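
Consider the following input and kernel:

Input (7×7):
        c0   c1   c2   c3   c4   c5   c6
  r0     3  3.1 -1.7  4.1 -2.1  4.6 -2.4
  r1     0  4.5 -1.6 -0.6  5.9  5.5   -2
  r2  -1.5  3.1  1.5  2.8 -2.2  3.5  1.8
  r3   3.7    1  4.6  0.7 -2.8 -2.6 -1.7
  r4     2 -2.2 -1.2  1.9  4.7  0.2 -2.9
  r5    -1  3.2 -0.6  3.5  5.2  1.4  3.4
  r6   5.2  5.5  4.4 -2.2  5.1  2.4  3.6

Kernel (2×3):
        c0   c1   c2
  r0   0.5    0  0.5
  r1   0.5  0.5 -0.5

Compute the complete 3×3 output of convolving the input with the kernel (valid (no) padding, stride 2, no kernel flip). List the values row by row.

Output[0,0]: The receptive field on the input at this output position is [3 3.1 -1.7 / 0 4.5 -1.6]. Elementwise product with the kernel and sum: 3·0.5 + -1.7·0.5 + 0·0.5 + 4.5·0.5 + -1.6·-0.5.
Output[0,1]: The receptive field on the input at this output position is [-1.7 4.1 -2.1 / -1.6 -0.6 5.9]. Elementwise product with the kernel and sum: -1.7·0.5 + -2.1·0.5 + -1.6·0.5 + -0.6·0.5 + 5.9·-0.5.

3.7 -5.95 4.45
0.05 3.7 -2.05
1.8 0.6 2.5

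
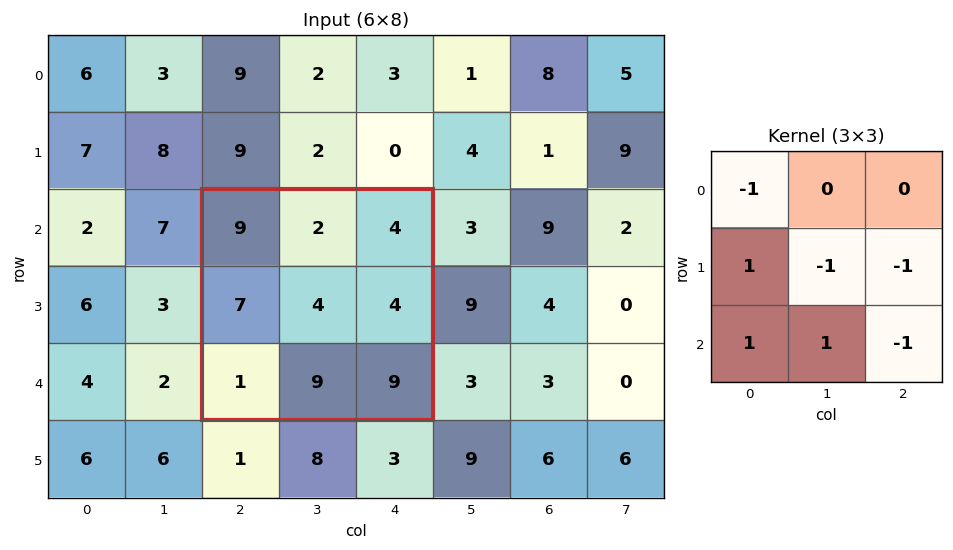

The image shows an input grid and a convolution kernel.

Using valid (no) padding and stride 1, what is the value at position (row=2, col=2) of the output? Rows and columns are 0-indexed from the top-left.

-9

The receptive field on the input at this output position is [9 2 4 / 7 4 4 / 1 9 9]. Elementwise product with the kernel and sum: 9·-1 + 7·1 + 4·-1 + 4·-1 + 1·1 + 9·1 + 9·-1.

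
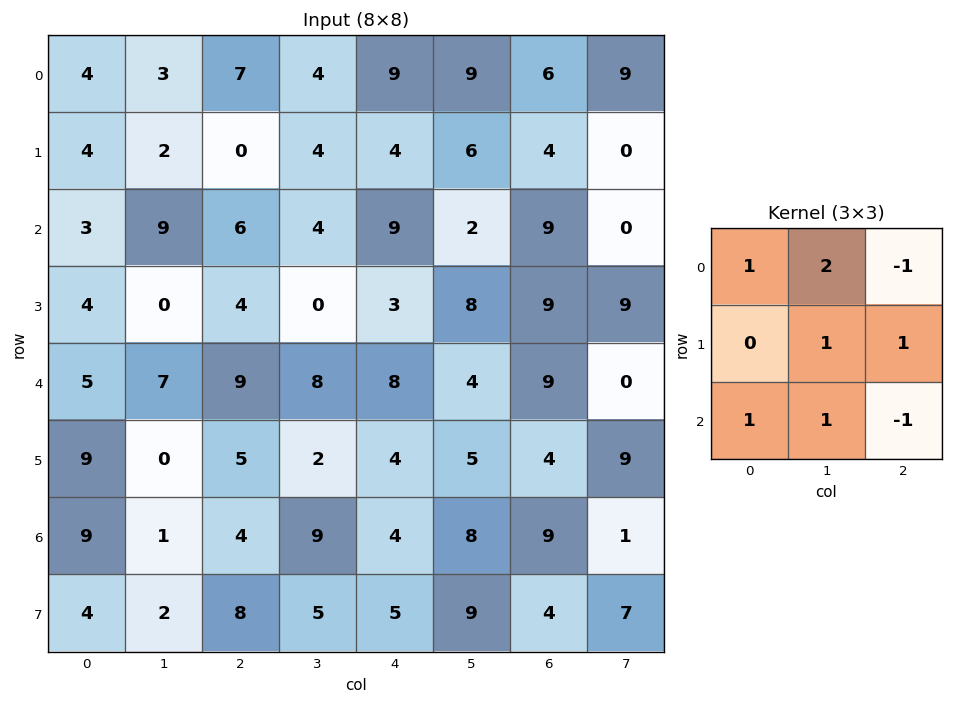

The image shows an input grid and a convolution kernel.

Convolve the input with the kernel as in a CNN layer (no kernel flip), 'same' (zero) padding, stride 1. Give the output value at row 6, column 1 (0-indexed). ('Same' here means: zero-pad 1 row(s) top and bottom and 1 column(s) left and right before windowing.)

The receptive field on the zero-padded input at this output position is [9 0 5 / 9 1 4 / 4 2 8]. Elementwise product with the kernel and sum: 9·1 + 0·2 + 5·-1 + 1·1 + 4·1 + 4·1 + 2·1 + 8·-1.

7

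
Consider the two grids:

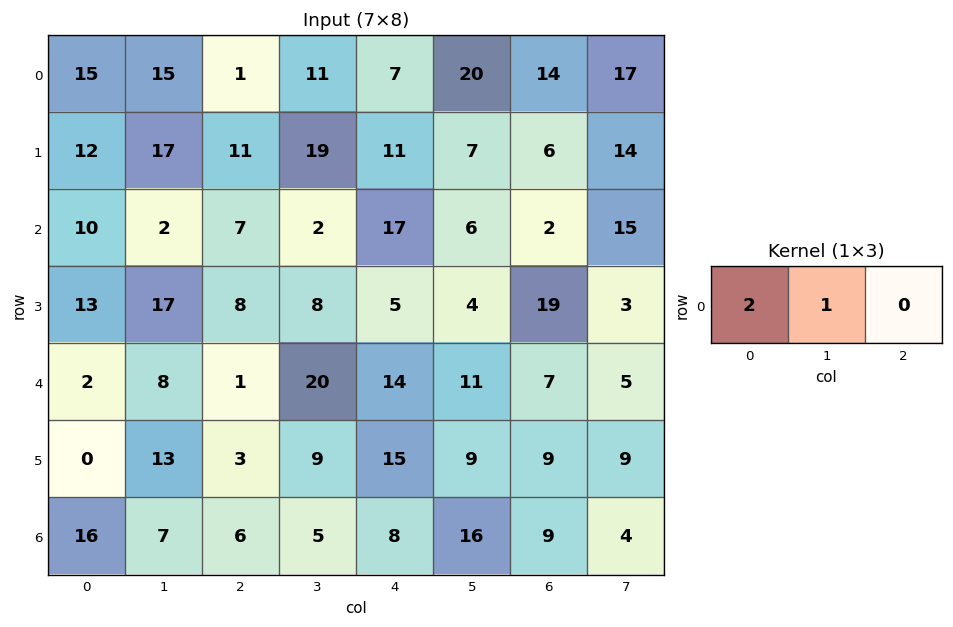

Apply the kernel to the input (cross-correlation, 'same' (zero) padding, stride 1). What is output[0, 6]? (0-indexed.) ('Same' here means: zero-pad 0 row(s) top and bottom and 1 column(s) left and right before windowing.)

54

The receptive field on the zero-padded input at this output position is [20 14 17]. Elementwise product with the kernel and sum: 20·2 + 14·1.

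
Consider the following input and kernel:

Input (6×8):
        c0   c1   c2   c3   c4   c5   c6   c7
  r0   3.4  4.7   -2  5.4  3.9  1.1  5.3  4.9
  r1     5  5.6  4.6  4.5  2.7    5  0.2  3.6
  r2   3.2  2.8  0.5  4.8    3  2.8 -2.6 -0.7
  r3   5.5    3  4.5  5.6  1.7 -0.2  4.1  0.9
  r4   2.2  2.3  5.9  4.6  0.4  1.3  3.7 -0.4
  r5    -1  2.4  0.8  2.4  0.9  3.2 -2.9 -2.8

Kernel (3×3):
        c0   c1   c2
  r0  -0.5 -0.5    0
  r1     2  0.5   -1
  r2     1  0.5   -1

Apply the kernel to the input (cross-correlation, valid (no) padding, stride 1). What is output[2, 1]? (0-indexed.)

1.65

The receptive field on the input at this output position is [2.8 0.5 4.8 / 3 4.5 5.6 / 2.3 5.9 4.6]. Elementwise product with the kernel and sum: 2.8·-0.5 + 0.5·-0.5 + 3·2 + 4.5·0.5 + 5.6·-1 + 2.3·1 + 5.9·0.5 + 4.6·-1.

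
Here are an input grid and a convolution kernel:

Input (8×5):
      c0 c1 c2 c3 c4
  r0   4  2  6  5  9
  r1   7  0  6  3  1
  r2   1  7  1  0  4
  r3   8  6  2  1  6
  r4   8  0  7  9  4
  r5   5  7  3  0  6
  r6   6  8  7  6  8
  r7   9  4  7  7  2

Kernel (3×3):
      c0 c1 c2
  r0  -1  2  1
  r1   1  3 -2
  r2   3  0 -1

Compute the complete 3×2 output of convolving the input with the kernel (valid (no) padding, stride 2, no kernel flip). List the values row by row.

Output[0,0]: The receptive field on the input at this output position is [4 2 6 / 7 0 6 / 1 7 1]. Elementwise product with the kernel and sum: 4·-1 + 2·2 + 6·1 + 7·1 + 0·3 + 6·-2 + 1·3 + 1·-1.

3 25
53 13
30 19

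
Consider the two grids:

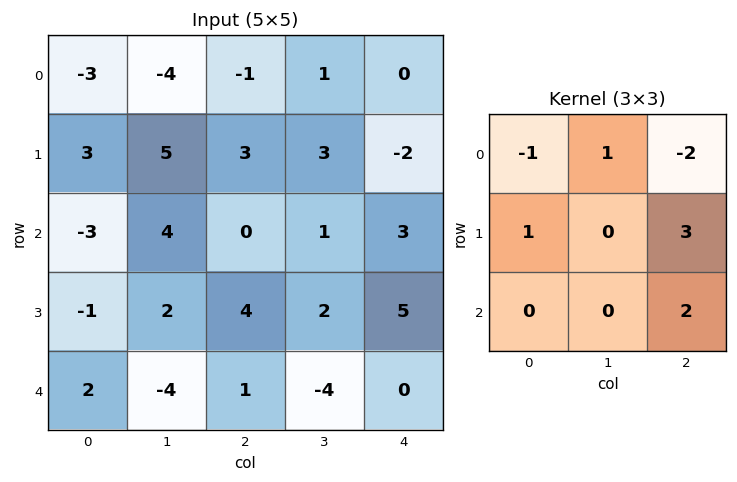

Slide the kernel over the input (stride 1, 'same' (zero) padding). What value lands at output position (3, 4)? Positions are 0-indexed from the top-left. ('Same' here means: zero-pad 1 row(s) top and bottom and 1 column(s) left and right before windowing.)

The receptive field on the zero-padded input at this output position is [1 3 0 / 2 5 0 / -4 0 0]. Elementwise product with the kernel and sum: 1·-1 + 3·1 + 0·-2 + 2·1 + 0·3 + 0·2.

4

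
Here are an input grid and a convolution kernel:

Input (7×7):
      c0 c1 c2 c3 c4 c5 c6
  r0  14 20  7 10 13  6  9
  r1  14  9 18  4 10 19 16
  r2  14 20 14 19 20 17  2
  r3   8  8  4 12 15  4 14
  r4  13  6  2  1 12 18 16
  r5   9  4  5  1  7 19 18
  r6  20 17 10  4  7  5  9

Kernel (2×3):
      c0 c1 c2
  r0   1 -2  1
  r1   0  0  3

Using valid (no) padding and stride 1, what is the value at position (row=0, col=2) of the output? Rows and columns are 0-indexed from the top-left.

30

The receptive field on the input at this output position is [7 10 13 / 18 4 10]. Elementwise product with the kernel and sum: 7·1 + 10·-2 + 13·1 + 10·3.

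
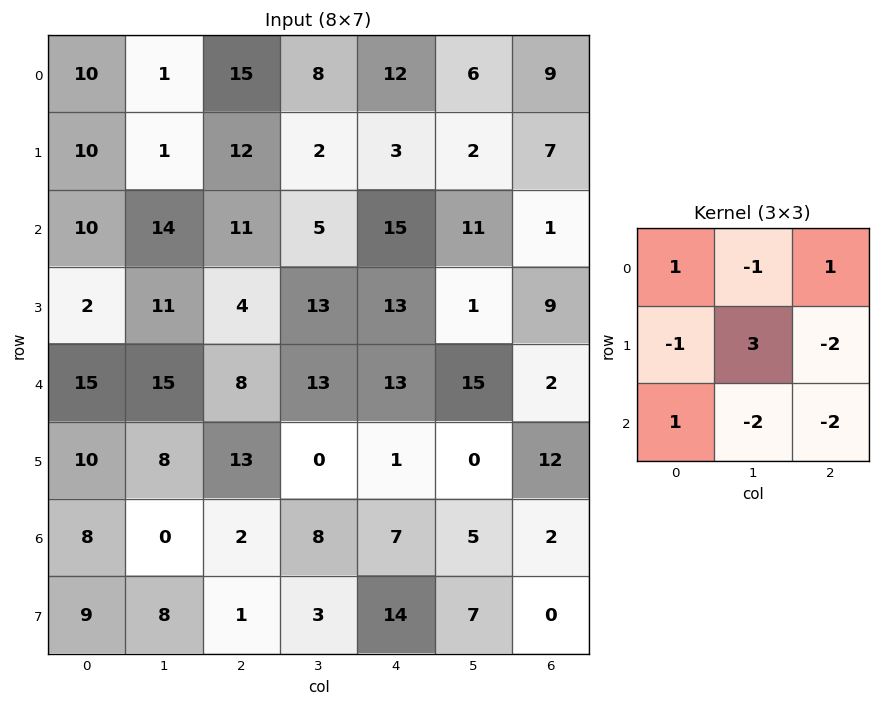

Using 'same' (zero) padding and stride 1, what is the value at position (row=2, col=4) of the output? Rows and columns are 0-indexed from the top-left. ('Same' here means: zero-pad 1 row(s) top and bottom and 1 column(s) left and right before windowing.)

The receptive field on the zero-padded input at this output position is [2 3 2 / 5 15 11 / 13 13 1]. Elementwise product with the kernel and sum: 2·1 + 3·-1 + 2·1 + 5·-1 + 15·3 + 11·-2 + 13·1 + 13·-2 + 1·-2.

4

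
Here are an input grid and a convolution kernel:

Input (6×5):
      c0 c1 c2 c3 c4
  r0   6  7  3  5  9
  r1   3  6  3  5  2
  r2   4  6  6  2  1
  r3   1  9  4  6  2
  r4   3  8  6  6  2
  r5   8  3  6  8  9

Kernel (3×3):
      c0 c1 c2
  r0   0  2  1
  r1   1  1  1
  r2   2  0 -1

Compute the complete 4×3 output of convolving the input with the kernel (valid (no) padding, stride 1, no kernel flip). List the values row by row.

Output[0,0]: The receptive field on the input at this output position is [6 7 3 / 3 6 3 / 4 6 6]. Elementwise product with the kernel and sum: 7·2 + 3·1 + 3·1 + 6·1 + 3·1 + 4·2 + 6·-1.

31 35 40
29 37 27
32 43 27
49 32 31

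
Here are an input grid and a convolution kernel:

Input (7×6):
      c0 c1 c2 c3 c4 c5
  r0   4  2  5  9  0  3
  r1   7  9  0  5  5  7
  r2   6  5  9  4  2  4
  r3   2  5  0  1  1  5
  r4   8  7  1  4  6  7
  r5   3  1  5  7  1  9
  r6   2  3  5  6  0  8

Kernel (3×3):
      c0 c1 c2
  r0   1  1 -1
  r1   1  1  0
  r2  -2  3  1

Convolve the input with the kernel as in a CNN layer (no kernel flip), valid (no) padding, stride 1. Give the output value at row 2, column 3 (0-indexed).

21

The receptive field on the input at this output position is [4 2 4 / 1 1 5 / 4 6 7]. Elementwise product with the kernel and sum: 4·1 + 2·1 + 4·-1 + 1·1 + 1·1 + 4·-2 + 6·3 + 7·1.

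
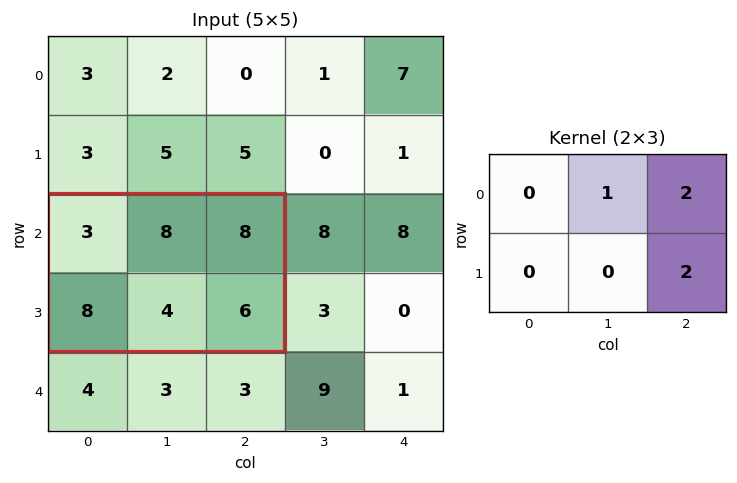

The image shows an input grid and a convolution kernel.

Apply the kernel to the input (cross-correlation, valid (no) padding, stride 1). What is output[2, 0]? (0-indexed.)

The receptive field on the input at this output position is [3 8 8 / 8 4 6]. Elementwise product with the kernel and sum: 8·1 + 8·2 + 6·2.

36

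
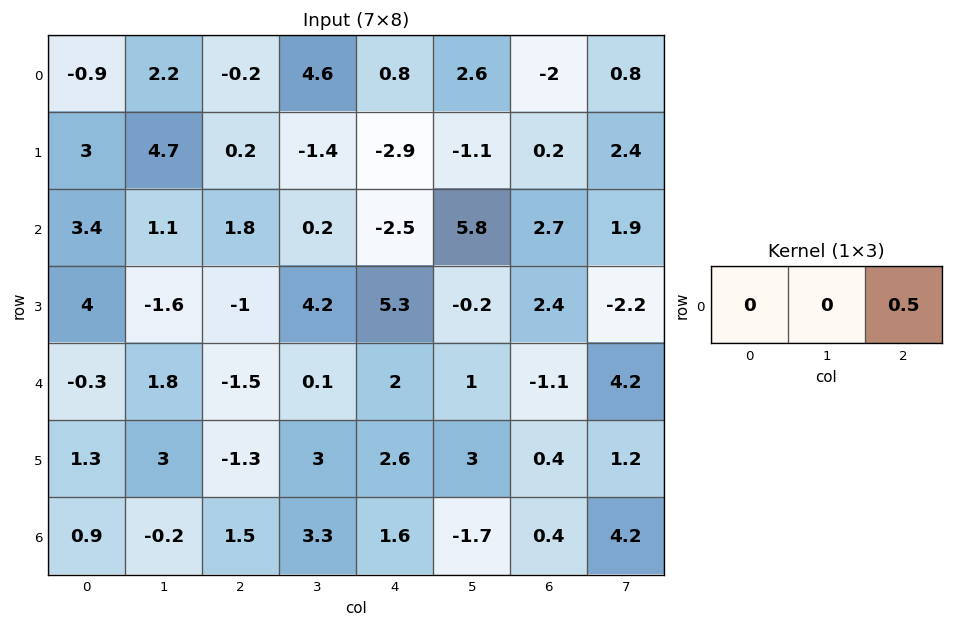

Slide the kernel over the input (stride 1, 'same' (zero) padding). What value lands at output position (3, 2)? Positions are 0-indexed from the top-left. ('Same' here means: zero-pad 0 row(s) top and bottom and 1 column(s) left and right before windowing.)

2.1

The receptive field on the zero-padded input at this output position is [-1.6 -1 4.2]. Elementwise product with the kernel and sum: 4.2·0.5.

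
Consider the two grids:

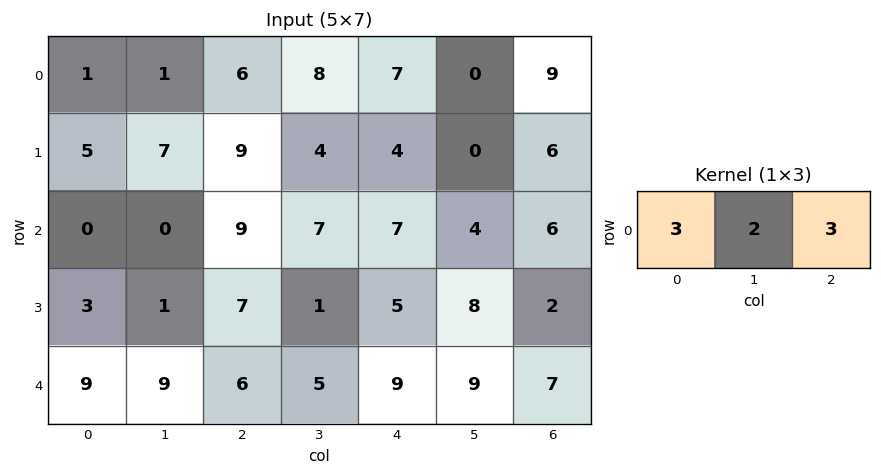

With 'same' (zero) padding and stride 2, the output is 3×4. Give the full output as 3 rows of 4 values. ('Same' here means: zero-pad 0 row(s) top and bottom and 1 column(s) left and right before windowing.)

5 39 38 18
0 39 47 24
45 54 60 41

Output[0,0]: The receptive field on the zero-padded input at this output position is [0 1 1]. Elementwise product with the kernel and sum: 0·3 + 1·2 + 1·3.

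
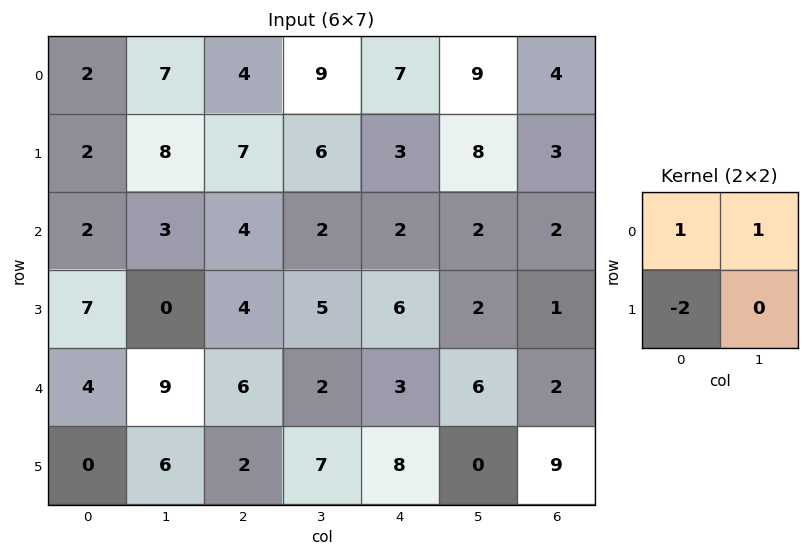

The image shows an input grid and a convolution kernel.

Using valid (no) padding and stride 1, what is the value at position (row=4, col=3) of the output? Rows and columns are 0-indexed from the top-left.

The receptive field on the input at this output position is [2 3 / 7 8]. Elementwise product with the kernel and sum: 2·1 + 3·1 + 7·-2.

-9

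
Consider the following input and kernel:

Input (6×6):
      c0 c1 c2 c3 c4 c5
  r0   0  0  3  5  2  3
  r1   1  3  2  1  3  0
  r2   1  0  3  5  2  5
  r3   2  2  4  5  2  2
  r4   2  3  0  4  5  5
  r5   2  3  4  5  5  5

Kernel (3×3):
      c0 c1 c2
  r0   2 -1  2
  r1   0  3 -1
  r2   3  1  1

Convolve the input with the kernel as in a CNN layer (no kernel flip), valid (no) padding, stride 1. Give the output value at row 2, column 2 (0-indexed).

27

The receptive field on the input at this output position is [3 5 2 / 4 5 2 / 0 4 5]. Elementwise product with the kernel and sum: 3·2 + 5·-1 + 2·2 + 5·3 + 2·-1 + 0·3 + 4·1 + 5·1.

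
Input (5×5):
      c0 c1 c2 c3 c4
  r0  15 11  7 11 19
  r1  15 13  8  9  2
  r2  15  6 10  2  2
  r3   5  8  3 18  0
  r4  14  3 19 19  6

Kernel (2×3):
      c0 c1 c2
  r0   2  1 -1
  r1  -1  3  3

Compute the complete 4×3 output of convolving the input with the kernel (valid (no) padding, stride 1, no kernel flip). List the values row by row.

Output[0,0]: The receptive field on the input at this output position is [15 11 7 / 15 13 8]. Elementwise product with the kernel and sum: 15·2 + 11·1 + 7·-1 + 15·-1 + 13·3 + 8·3.

82 56 31
68 55 25
54 75 71
67 112 80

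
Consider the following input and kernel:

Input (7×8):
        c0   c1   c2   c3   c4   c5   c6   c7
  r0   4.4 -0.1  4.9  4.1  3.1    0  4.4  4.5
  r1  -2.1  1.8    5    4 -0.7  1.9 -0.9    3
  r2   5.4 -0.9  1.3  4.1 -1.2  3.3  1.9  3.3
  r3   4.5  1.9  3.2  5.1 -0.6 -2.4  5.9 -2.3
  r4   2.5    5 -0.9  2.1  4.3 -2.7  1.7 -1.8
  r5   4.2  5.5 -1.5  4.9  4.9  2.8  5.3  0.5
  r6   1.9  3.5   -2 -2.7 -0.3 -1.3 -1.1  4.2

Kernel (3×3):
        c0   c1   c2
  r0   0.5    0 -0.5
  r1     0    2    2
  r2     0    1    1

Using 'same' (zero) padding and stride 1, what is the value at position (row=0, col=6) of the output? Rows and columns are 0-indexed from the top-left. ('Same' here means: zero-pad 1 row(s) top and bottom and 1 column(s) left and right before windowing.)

19.9

The receptive field on the zero-padded input at this output position is [0 0 0 / 0 4.4 4.5 / 1.9 -0.9 3]. Elementwise product with the kernel and sum: 0·0.5 + 0·-0.5 + 4.4·2 + 4.5·2 + -0.9·1 + 3·1.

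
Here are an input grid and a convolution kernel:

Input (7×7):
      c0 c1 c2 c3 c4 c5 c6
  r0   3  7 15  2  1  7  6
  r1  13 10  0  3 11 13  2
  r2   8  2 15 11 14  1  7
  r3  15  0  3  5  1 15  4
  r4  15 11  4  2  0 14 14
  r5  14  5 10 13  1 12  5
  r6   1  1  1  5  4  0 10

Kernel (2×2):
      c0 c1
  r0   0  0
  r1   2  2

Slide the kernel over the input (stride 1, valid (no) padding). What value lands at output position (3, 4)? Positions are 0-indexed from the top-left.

The receptive field on the input at this output position is [1 15 / 0 14]. Elementwise product with the kernel and sum: 0·2 + 14·2.

28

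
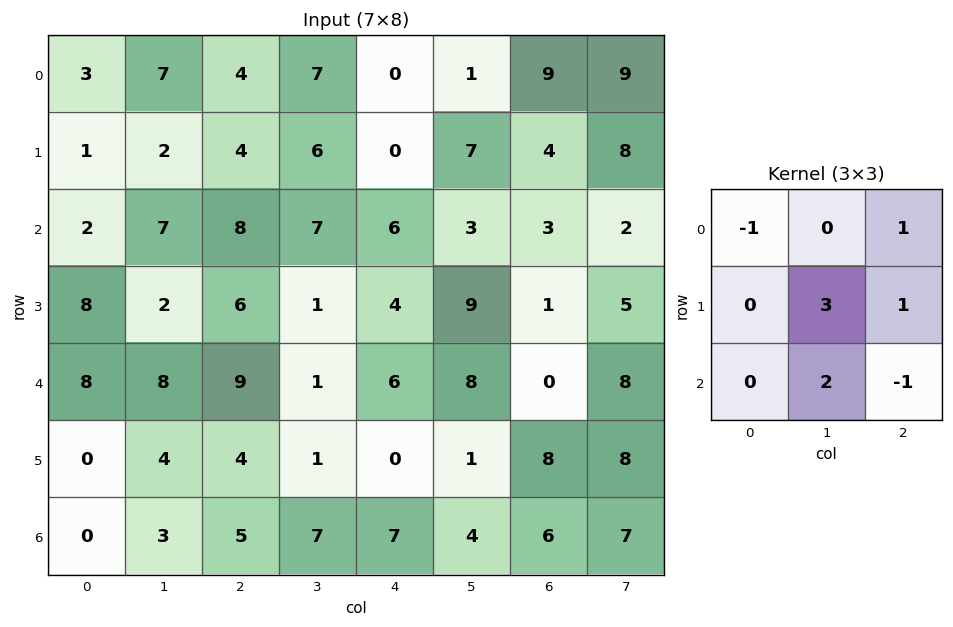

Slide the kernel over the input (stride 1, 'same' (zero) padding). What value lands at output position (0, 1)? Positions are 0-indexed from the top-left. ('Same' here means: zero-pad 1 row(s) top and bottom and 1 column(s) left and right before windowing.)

25

The receptive field on the zero-padded input at this output position is [0 0 0 / 3 7 4 / 1 2 4]. Elementwise product with the kernel and sum: 0·-1 + 0·1 + 7·3 + 4·1 + 2·2 + 4·-1.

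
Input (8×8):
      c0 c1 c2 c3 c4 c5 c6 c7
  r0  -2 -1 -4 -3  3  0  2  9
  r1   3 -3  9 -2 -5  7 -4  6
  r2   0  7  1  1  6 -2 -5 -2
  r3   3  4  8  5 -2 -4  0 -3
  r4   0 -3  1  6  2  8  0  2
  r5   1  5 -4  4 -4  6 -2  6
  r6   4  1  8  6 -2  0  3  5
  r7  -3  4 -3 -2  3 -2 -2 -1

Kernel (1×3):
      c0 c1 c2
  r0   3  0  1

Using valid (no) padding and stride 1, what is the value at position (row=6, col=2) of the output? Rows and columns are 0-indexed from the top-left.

22

The receptive field on the input at this output position is [8 6 -2]. Elementwise product with the kernel and sum: 8·3 + -2·1.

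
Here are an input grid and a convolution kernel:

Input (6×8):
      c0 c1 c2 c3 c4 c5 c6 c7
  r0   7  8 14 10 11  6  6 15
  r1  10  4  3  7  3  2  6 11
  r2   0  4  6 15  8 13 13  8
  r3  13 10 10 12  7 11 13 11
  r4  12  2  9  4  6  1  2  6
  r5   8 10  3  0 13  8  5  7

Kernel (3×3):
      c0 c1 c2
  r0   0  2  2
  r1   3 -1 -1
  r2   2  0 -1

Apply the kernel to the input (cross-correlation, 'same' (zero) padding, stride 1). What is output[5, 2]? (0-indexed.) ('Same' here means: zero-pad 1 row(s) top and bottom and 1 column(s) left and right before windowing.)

The receptive field on the zero-padded input at this output position is [2 9 4 / 10 3 0 / 0 0 0]. Elementwise product with the kernel and sum: 9·2 + 4·2 + 10·3 + 3·-1 + 0·-1 + 0·2 + 0·-1.

53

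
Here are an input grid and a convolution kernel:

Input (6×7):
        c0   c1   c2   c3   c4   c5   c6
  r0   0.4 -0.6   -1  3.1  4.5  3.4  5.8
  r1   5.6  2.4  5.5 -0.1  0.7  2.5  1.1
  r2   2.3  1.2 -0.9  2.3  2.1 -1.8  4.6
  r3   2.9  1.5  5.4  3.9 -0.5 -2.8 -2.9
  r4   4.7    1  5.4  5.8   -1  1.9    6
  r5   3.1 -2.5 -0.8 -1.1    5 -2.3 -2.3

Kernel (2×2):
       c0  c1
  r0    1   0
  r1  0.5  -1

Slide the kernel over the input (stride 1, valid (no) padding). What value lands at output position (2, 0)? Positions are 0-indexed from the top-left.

2.25

The receptive field on the input at this output position is [2.3 1.2 / 2.9 1.5]. Elementwise product with the kernel and sum: 2.3·1 + 2.9·0.5 + 1.5·-1.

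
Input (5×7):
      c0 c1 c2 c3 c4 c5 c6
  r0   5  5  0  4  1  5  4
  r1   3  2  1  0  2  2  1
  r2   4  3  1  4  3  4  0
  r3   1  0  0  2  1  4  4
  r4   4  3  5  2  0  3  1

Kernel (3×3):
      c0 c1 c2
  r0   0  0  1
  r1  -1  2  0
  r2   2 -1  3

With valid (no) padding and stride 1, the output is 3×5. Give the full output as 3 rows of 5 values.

Output[0,0]: The receptive field on the input at this output position is [5 5 0 / 3 2 1 / 4 3 1]. Elementwise product with the kernel and sum: 0·1 + 3·-1 + 2·2 + 4·2 + 3·-1 + 1·3.

9 21 7 26 8
5 5 10 19 16
20 11 15 17 7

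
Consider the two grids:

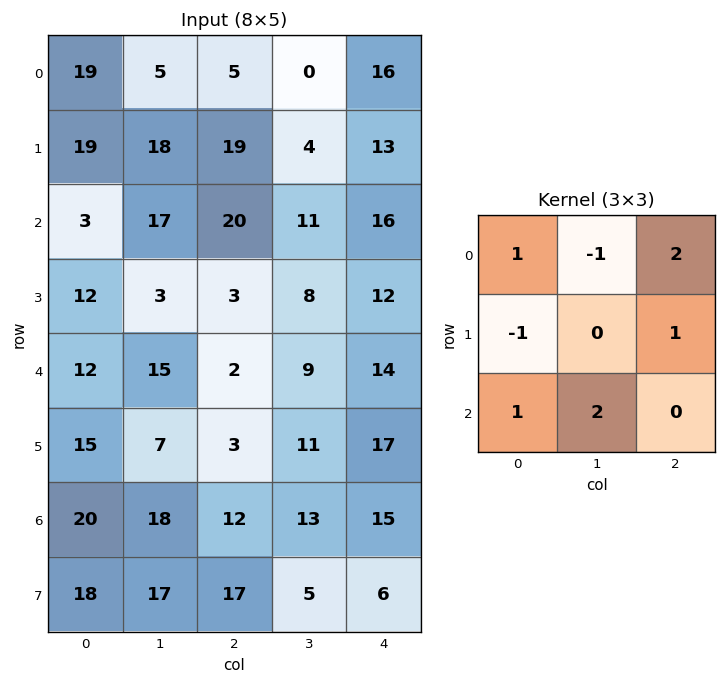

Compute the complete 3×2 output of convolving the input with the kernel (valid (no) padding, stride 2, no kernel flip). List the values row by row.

61 73
59 70
45 73

Output[0,0]: The receptive field on the input at this output position is [19 5 5 / 19 18 19 / 3 17 20]. Elementwise product with the kernel and sum: 19·1 + 5·-1 + 5·2 + 19·-1 + 19·1 + 3·1 + 17·2.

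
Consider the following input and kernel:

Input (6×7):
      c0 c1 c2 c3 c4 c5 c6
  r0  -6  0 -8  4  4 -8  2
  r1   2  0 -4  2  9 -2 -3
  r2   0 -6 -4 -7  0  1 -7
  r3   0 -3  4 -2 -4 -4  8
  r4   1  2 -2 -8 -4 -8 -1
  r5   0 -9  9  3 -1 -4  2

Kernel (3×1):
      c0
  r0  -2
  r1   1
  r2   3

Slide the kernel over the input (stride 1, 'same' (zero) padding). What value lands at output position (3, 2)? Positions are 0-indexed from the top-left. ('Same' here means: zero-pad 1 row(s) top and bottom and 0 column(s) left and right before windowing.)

The receptive field on the zero-padded input at this output position is [-4 / 4 / -2]. Elementwise product with the kernel and sum: -4·-2 + 4·1 + -2·3.

6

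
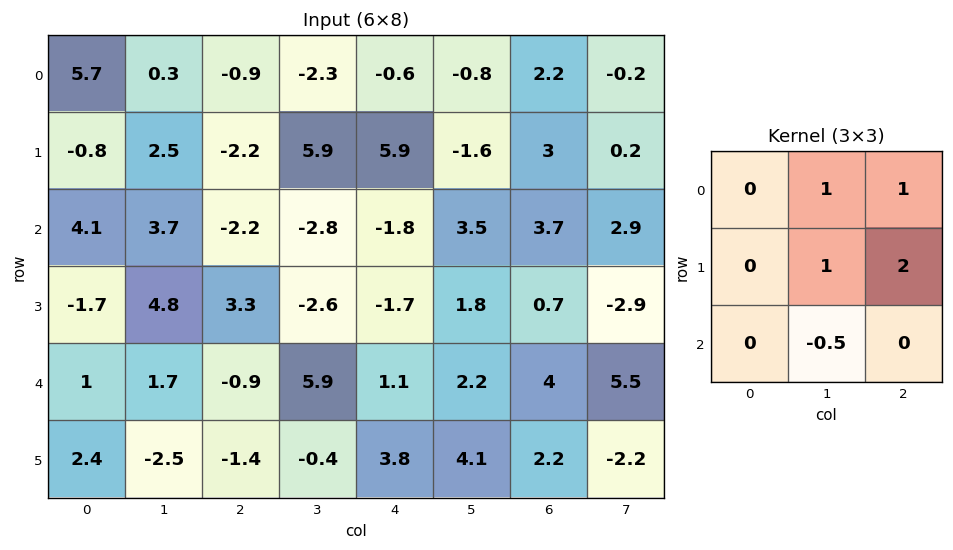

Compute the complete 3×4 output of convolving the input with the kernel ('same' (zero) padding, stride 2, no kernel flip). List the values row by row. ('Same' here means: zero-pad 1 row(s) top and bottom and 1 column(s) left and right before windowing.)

6.7 -4.4 -5.15 0.3
14.05 -5.75 10.35 12.35
6.3 12.3 3.7 11.7

Output[0,0]: The receptive field on the zero-padded input at this output position is [0 0 0 / 0 5.7 0.3 / 0 -0.8 2.5]. Elementwise product with the kernel and sum: 0·1 + 0·1 + 5.7·1 + 0.3·2 + -0.8·-0.5.
Output[0,1]: The receptive field on the zero-padded input at this output position is [0 0 0 / 0.3 -0.9 -2.3 / 2.5 -2.2 5.9]. Elementwise product with the kernel and sum: 0·1 + 0·1 + -0.9·1 + -2.3·2 + -2.2·-0.5.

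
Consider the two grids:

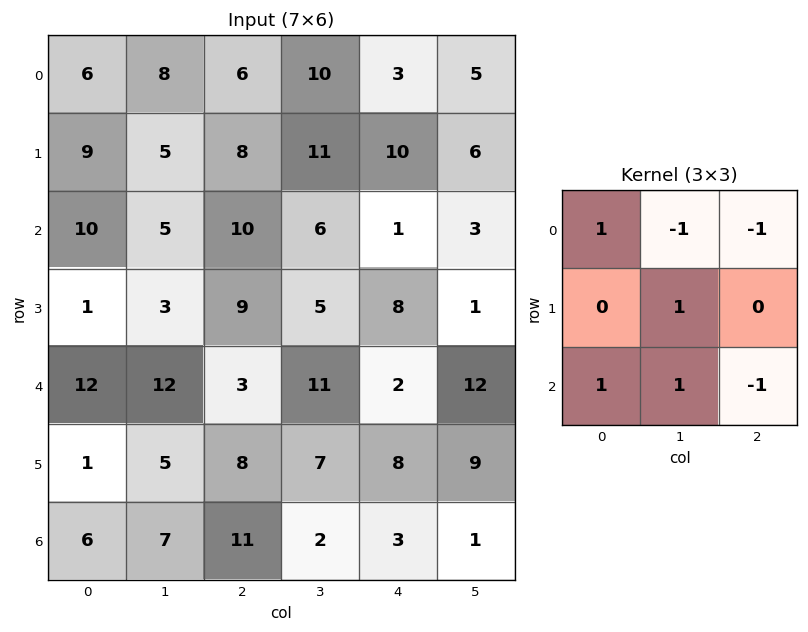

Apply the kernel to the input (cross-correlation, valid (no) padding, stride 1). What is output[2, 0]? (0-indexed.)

19

The receptive field on the input at this output position is [10 5 10 / 1 3 9 / 12 12 3]. Elementwise product with the kernel and sum: 10·1 + 5·-1 + 10·-1 + 3·1 + 12·1 + 12·1 + 3·-1.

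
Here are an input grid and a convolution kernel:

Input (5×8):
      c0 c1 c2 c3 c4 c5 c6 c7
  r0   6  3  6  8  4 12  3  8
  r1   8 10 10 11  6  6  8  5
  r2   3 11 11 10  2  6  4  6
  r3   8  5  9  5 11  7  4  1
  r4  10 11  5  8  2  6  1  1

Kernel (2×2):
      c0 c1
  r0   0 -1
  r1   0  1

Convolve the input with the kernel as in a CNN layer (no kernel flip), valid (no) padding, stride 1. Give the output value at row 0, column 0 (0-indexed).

The receptive field on the input at this output position is [6 3 / 8 10]. Elementwise product with the kernel and sum: 3·-1 + 10·1.

7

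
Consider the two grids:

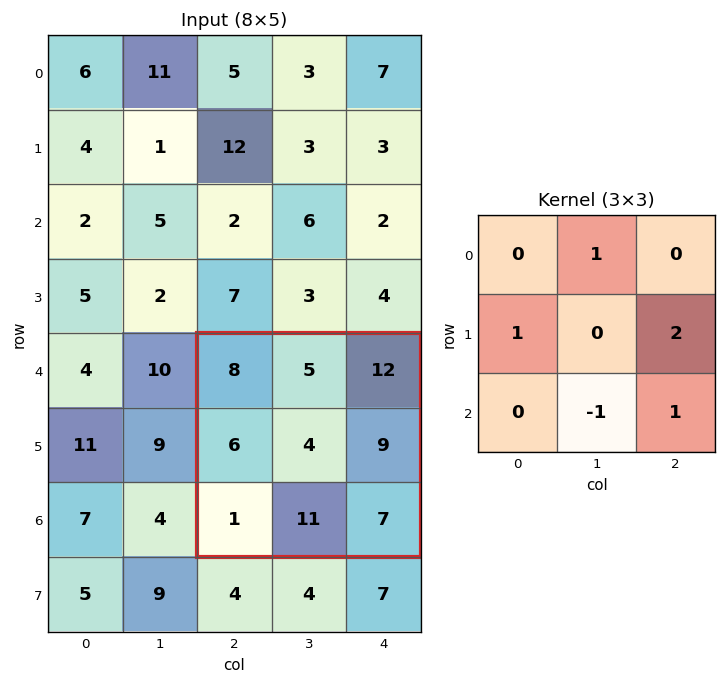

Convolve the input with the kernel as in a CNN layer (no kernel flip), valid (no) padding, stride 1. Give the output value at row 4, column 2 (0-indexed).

The receptive field on the input at this output position is [8 5 12 / 6 4 9 / 1 11 7]. Elementwise product with the kernel and sum: 5·1 + 6·1 + 9·2 + 11·-1 + 7·1.

25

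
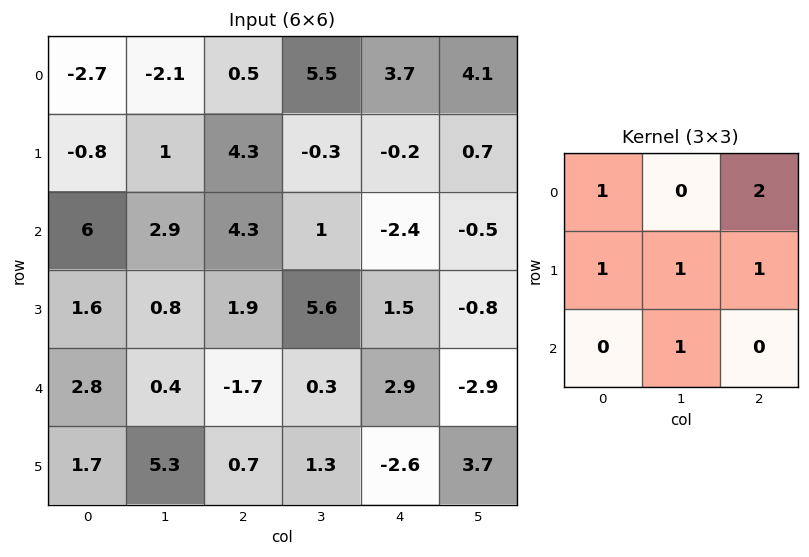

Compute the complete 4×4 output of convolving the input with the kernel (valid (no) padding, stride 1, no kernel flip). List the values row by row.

5.7 18.2 12.7 11.5
21.8 10.5 12.4 0.7
19.3 11.5 8.8 9.2
12.2 11.7 7.7 1.7

Output[0,0]: The receptive field on the input at this output position is [-2.7 -2.1 0.5 / -0.8 1 4.3 / 6 2.9 4.3]. Elementwise product with the kernel and sum: -2.7·1 + 0.5·2 + -0.8·1 + 1·1 + 4.3·1 + 2.9·1.
Output[0,1]: The receptive field on the input at this output position is [-2.1 0.5 5.5 / 1 4.3 -0.3 / 2.9 4.3 1]. Elementwise product with the kernel and sum: -2.1·1 + 5.5·2 + 1·1 + 4.3·1 + -0.3·1 + 4.3·1.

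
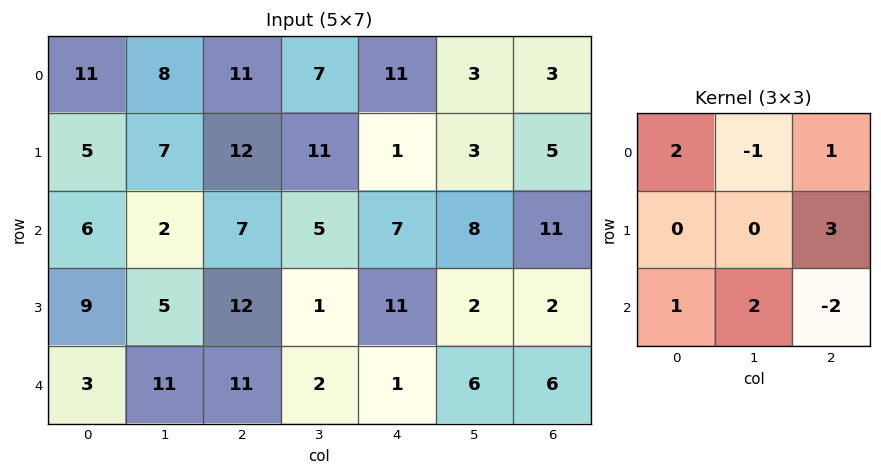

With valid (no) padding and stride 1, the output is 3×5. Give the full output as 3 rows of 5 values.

Output[0,0]: The receptive field on the input at this output position is [11 8 11 / 5 7 12 / 6 2 7]. Elementwise product with the kernel and sum: 11·2 + 8·-1 + 11·1 + 12·3 + 6·1 + 2·2 + 7·-2.

57 51 32 18 38
31 55 27 67 48
56 34 62 9 24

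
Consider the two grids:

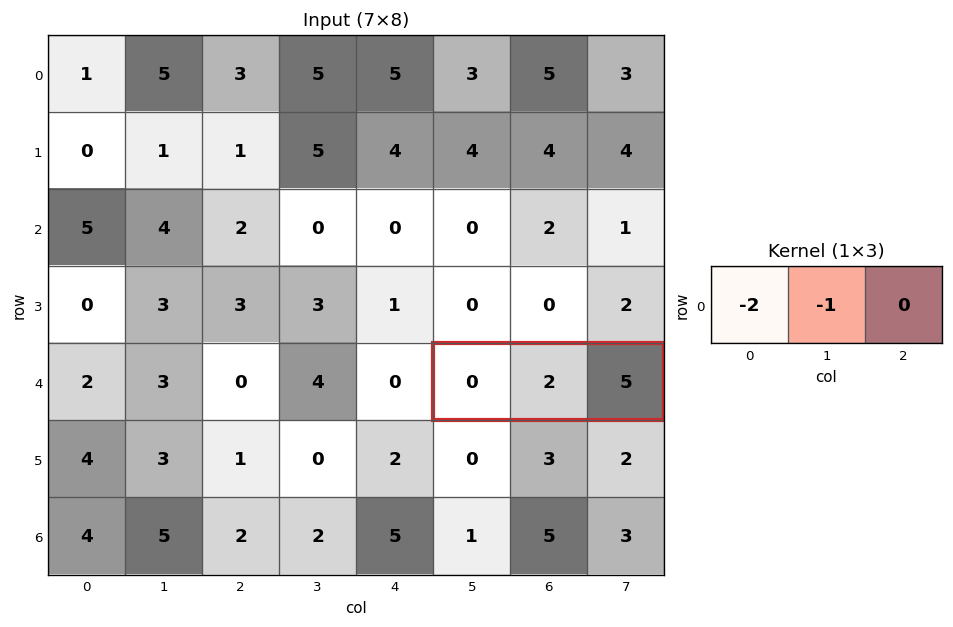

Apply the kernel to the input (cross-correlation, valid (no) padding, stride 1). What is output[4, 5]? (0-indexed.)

-2

The receptive field on the input at this output position is [0 2 5]. Elementwise product with the kernel and sum: 0·-2 + 2·-1.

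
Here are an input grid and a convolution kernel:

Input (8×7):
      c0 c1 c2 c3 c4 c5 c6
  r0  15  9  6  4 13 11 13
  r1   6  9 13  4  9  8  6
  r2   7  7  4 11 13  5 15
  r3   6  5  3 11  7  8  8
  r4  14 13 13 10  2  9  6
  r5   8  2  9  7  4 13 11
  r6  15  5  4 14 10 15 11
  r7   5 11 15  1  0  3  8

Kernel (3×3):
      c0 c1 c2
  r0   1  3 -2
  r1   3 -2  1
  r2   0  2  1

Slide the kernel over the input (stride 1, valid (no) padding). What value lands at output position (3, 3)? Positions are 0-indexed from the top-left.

72

The receptive field on the input at this output position is [11 7 8 / 10 2 9 / 7 4 13]. Elementwise product with the kernel and sum: 11·1 + 7·3 + 8·-2 + 10·3 + 2·-2 + 9·1 + 4·2 + 13·1.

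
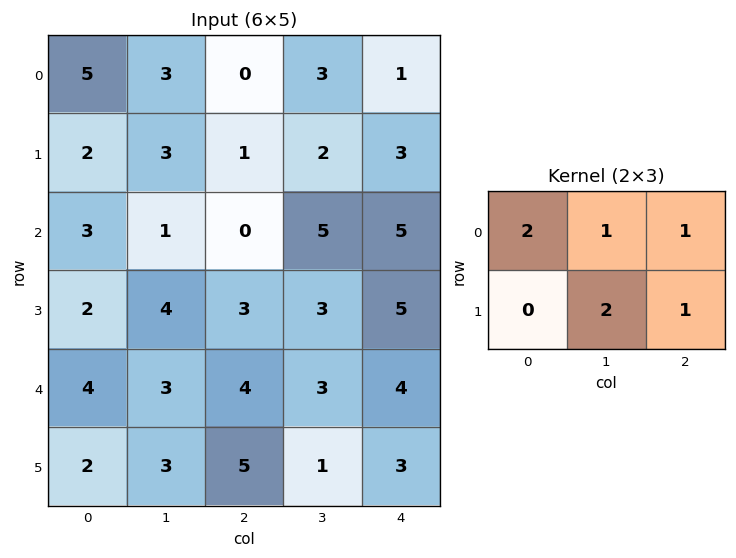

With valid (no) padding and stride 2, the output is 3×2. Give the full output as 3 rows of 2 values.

20 11
18 21
26 20

Output[0,0]: The receptive field on the input at this output position is [5 3 0 / 2 3 1]. Elementwise product with the kernel and sum: 5·2 + 3·1 + 0·1 + 3·2 + 1·1.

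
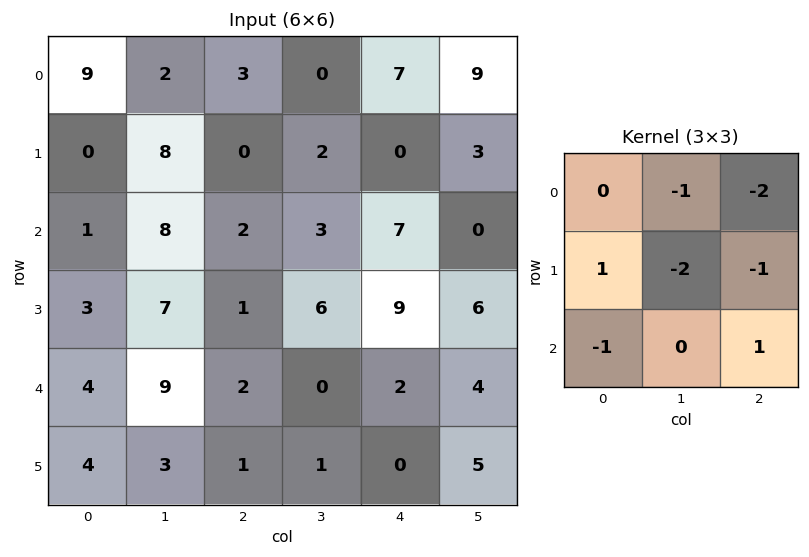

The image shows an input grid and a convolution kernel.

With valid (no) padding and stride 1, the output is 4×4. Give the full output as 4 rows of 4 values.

-23 -2 -13 -29
-27 -4 -5 -17
-26 -18 -37 -21
-28 -10 -25 -25

Output[0,0]: The receptive field on the input at this output position is [9 2 3 / 0 8 0 / 1 8 2]. Elementwise product with the kernel and sum: 2·-1 + 3·-2 + 0·1 + 8·-2 + 0·-1 + 1·-1 + 2·1.
Output[0,1]: The receptive field on the input at this output position is [2 3 0 / 8 0 2 / 8 2 3]. Elementwise product with the kernel and sum: 3·-1 + 0·-2 + 8·1 + 0·-2 + 2·-1 + 8·-1 + 3·1.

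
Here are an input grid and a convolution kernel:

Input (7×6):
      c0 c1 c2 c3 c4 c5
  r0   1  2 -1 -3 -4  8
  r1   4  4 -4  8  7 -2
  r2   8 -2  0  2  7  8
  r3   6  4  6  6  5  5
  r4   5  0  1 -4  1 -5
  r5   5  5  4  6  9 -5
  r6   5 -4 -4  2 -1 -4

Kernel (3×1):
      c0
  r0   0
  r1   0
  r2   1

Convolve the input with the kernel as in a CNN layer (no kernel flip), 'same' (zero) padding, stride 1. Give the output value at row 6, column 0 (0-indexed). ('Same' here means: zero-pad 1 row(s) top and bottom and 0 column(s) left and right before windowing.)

0

The receptive field on the zero-padded input at this output position is [5 / 5 / 0]. Elementwise product with the kernel and sum: 0·1.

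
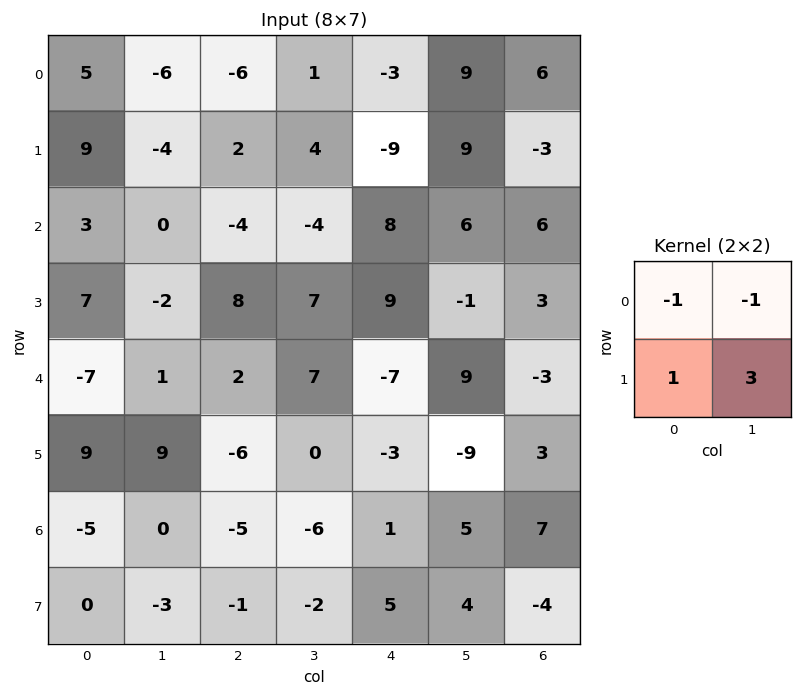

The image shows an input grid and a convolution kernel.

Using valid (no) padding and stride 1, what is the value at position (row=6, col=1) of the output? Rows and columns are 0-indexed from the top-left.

-1

The receptive field on the input at this output position is [0 -5 / -3 -1]. Elementwise product with the kernel and sum: 0·-1 + -5·-1 + -3·1 + -1·3.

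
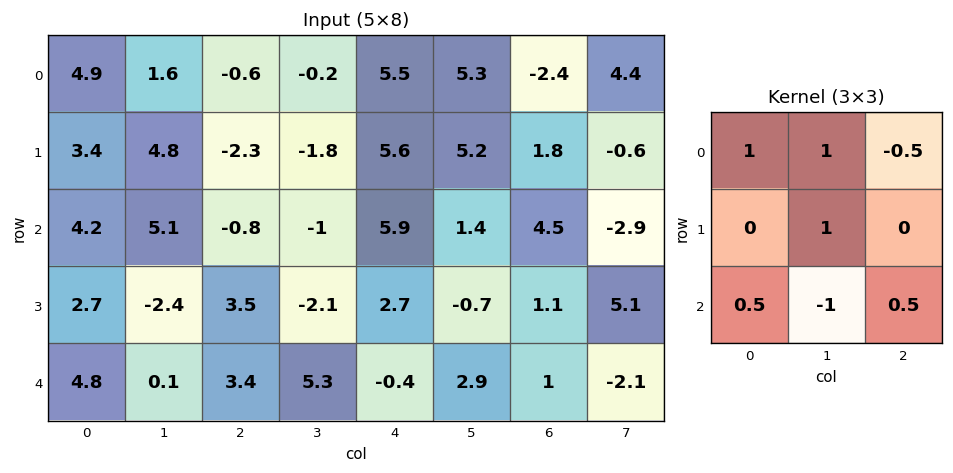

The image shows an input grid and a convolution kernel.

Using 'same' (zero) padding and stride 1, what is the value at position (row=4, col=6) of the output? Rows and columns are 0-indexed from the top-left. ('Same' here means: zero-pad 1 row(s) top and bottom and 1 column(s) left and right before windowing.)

The receptive field on the zero-padded input at this output position is [-0.7 1.1 5.1 / 2.9 1 -2.1 / 0 0 0]. Elementwise product with the kernel and sum: -0.7·1 + 1.1·1 + 5.1·-0.5 + 1·1 + 0·0.5 + 0·-1 + 0·0.5.

-1.15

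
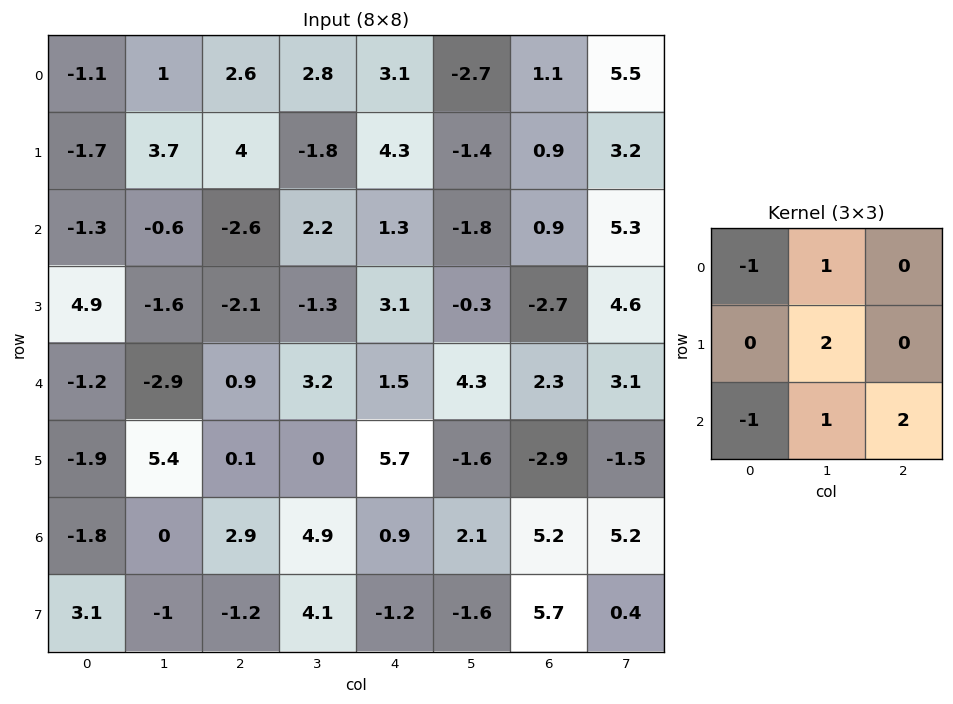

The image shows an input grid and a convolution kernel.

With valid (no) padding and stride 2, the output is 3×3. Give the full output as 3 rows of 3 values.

5 4 -9.9
-2.4 7.5 3.7
16.7 6.1 11.2

Output[0,0]: The receptive field on the input at this output position is [-1.1 1 2.6 / -1.7 3.7 4 / -1.3 -0.6 -2.6]. Elementwise product with the kernel and sum: -1.1·-1 + 1·1 + 3.7·2 + -1.3·-1 + -0.6·1 + -2.6·2.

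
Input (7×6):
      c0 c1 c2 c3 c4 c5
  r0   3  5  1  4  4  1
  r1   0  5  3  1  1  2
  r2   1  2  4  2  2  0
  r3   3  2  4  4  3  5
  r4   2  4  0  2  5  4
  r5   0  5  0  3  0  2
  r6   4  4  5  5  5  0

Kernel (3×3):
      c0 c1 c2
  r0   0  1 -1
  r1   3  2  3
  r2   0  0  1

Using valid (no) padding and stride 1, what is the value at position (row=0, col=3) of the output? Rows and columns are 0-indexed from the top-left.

14

The receptive field on the input at this output position is [4 4 1 / 1 1 2 / 2 2 0]. Elementwise product with the kernel and sum: 4·1 + 1·-1 + 1·3 + 1·2 + 2·3 + 0·1.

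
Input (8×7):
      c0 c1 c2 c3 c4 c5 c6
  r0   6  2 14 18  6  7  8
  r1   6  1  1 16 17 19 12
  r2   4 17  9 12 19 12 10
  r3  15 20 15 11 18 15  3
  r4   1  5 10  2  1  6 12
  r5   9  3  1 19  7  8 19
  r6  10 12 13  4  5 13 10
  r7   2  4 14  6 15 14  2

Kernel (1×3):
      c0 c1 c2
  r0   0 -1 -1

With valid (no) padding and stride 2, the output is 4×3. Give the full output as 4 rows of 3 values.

Output[0,0]: The receptive field on the input at this output position is [6 2 14]. Elementwise product with the kernel and sum: 2·-1 + 14·-1.
Output[0,1]: The receptive field on the input at this output position is [14 18 6]. Elementwise product with the kernel and sum: 18·-1 + 6·-1.

-16 -24 -15
-26 -31 -22
-15 -3 -18
-25 -9 -23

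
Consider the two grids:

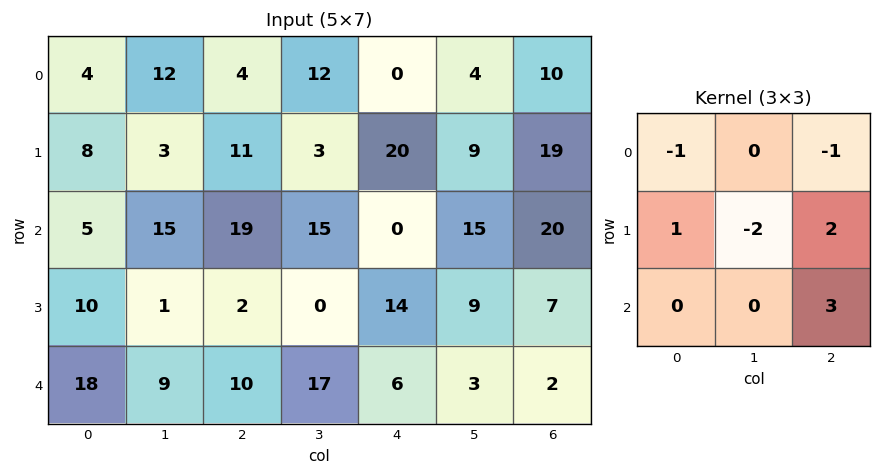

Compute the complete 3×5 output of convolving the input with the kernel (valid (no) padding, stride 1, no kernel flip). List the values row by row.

73 8 41 10 90
0 1 0 60 -8
18 18 29 -31 -4

Output[0,0]: The receptive field on the input at this output position is [4 12 4 / 8 3 11 / 5 15 19]. Elementwise product with the kernel and sum: 4·-1 + 4·-1 + 8·1 + 3·-2 + 11·2 + 19·3.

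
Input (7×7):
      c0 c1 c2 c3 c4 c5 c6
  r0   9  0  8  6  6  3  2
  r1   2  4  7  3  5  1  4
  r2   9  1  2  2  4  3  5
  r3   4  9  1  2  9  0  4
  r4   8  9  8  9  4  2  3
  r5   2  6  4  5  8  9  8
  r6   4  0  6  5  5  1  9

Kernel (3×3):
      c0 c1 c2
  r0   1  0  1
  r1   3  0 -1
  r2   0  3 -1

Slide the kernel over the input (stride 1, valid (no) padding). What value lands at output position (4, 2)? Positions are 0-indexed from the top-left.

The receptive field on the input at this output position is [8 9 4 / 4 5 8 / 6 5 5]. Elementwise product with the kernel and sum: 8·1 + 4·1 + 4·3 + 8·-1 + 5·3 + 5·-1.

26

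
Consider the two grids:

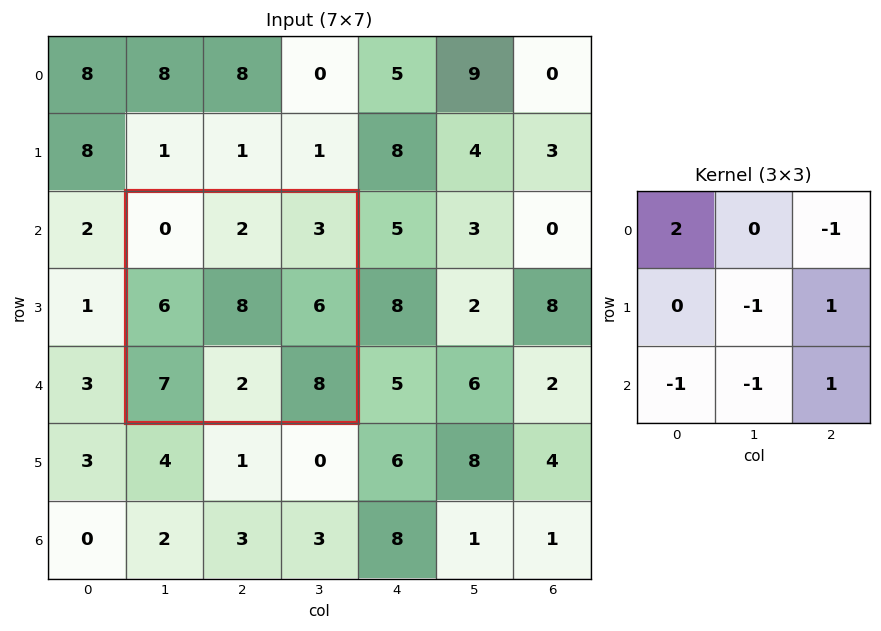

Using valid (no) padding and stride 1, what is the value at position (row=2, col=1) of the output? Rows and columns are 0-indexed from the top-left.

-6

The receptive field on the input at this output position is [0 2 3 / 6 8 6 / 7 2 8]. Elementwise product with the kernel and sum: 0·2 + 3·-1 + 8·-1 + 6·1 + 7·-1 + 2·-1 + 8·1.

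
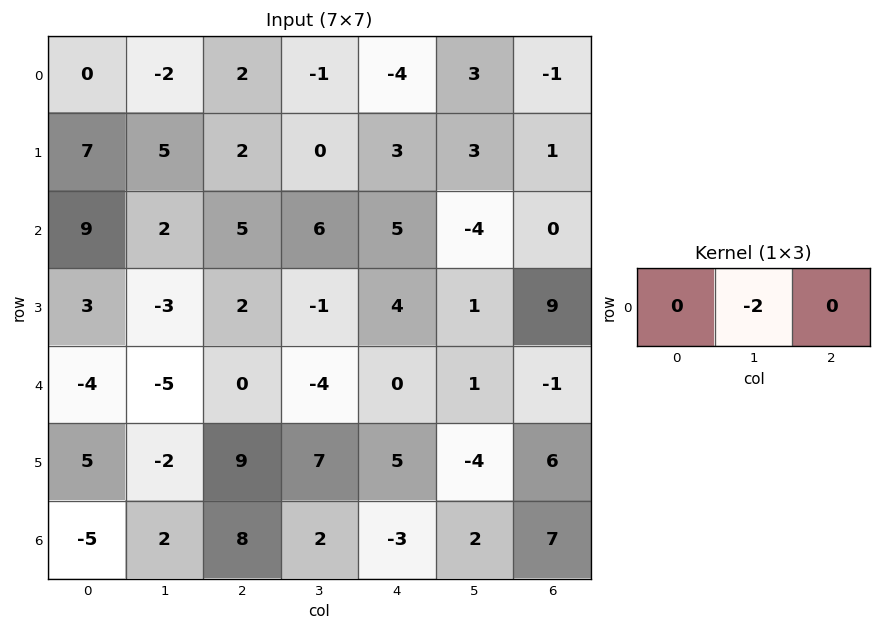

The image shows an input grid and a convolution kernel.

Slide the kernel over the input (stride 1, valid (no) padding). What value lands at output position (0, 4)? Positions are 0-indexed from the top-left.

The receptive field on the input at this output position is [-4 3 -1]. Elementwise product with the kernel and sum: 3·-2.

-6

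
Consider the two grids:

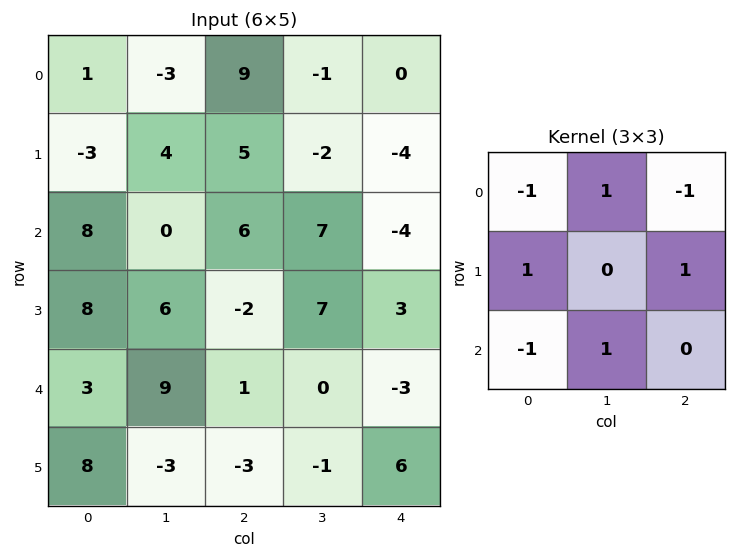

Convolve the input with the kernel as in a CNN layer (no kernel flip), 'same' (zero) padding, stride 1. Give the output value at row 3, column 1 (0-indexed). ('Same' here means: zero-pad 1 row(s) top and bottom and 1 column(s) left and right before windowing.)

-2

The receptive field on the zero-padded input at this output position is [8 0 6 / 8 6 -2 / 3 9 1]. Elementwise product with the kernel and sum: 8·-1 + 0·1 + 6·-1 + 8·1 + -2·1 + 3·-1 + 9·1.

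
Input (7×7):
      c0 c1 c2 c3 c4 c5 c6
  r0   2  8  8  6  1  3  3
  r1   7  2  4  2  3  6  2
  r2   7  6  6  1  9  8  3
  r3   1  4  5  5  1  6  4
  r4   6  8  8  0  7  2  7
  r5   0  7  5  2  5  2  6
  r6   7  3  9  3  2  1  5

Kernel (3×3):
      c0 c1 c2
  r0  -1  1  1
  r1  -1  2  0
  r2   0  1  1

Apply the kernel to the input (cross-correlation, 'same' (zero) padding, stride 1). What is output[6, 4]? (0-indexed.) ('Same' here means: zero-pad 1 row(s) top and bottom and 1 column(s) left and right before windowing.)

6

The receptive field on the zero-padded input at this output position is [2 5 2 / 3 2 1 / 0 0 0]. Elementwise product with the kernel and sum: 2·-1 + 5·1 + 2·1 + 3·-1 + 2·2 + 0·1 + 0·1.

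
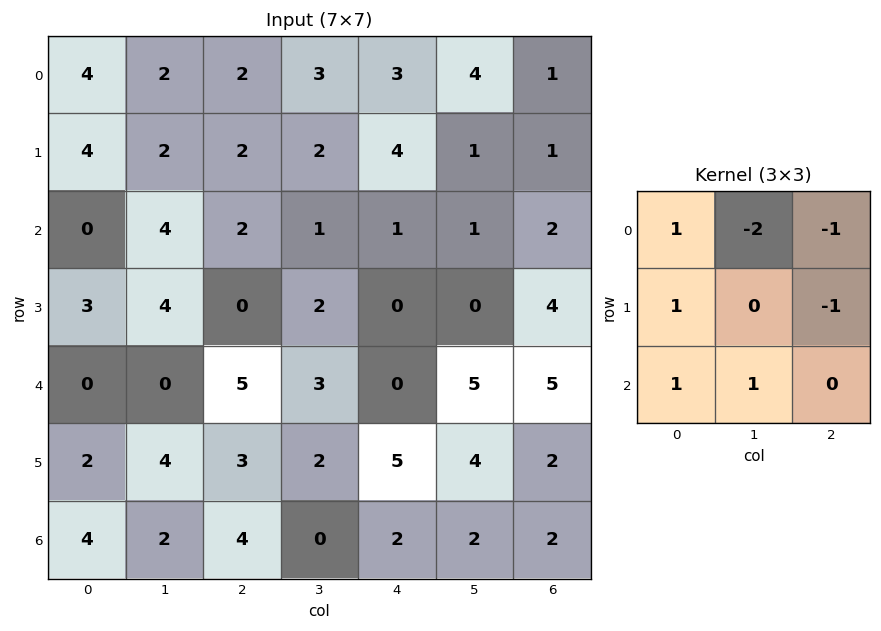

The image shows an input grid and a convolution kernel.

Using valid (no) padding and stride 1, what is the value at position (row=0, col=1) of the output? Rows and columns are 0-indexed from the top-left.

1

The receptive field on the input at this output position is [2 2 3 / 2 2 2 / 4 2 1]. Elementwise product with the kernel and sum: 2·1 + 2·-2 + 3·-1 + 2·1 + 2·-1 + 4·1 + 2·1.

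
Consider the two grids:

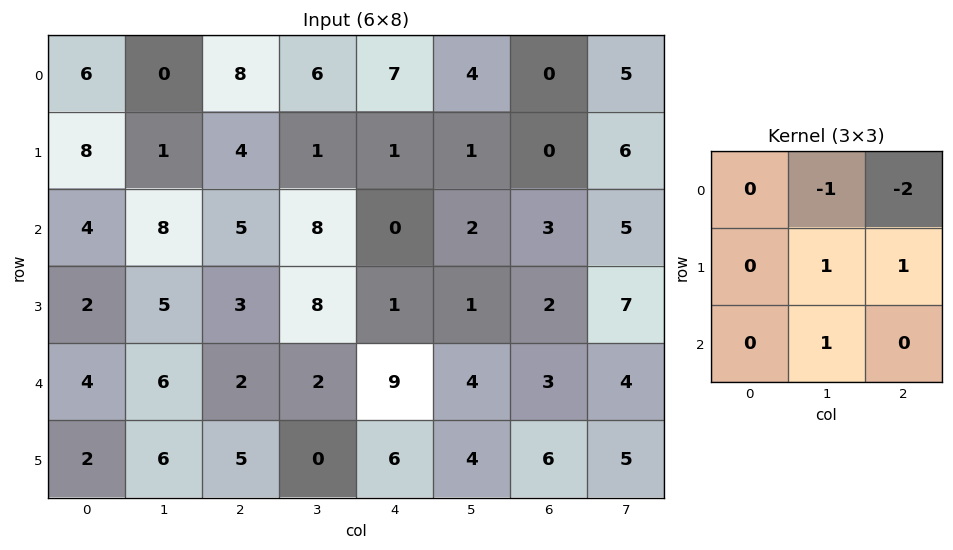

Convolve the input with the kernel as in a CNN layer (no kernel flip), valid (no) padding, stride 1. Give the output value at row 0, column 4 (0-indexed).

The receptive field on the input at this output position is [7 4 0 / 1 1 0 / 0 2 3]. Elementwise product with the kernel and sum: 4·-1 + 0·-2 + 1·1 + 0·1 + 2·1.

-1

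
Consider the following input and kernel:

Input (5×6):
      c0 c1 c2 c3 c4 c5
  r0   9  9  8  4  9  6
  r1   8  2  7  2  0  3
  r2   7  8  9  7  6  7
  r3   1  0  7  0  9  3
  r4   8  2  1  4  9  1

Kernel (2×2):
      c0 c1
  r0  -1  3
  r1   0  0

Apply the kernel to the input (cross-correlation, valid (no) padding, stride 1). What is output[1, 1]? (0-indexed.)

The receptive field on the input at this output position is [2 7 / 8 9]. Elementwise product with the kernel and sum: 2·-1 + 7·3.

19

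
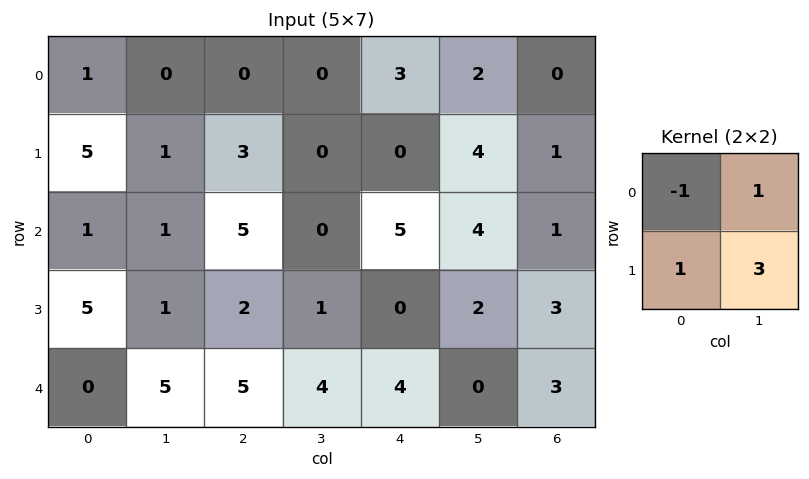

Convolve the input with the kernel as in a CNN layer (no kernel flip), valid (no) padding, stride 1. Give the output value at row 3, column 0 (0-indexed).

11

The receptive field on the input at this output position is [5 1 / 0 5]. Elementwise product with the kernel and sum: 5·-1 + 1·1 + 0·1 + 5·3.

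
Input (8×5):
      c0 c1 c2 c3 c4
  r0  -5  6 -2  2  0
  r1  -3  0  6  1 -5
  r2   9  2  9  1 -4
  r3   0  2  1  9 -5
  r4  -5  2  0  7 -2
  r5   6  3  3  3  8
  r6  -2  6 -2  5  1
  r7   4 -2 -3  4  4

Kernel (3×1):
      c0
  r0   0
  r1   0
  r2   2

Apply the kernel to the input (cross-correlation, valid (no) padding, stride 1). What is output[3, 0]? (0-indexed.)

The receptive field on the input at this output position is [0 / -5 / 6]. Elementwise product with the kernel and sum: 6·2.

12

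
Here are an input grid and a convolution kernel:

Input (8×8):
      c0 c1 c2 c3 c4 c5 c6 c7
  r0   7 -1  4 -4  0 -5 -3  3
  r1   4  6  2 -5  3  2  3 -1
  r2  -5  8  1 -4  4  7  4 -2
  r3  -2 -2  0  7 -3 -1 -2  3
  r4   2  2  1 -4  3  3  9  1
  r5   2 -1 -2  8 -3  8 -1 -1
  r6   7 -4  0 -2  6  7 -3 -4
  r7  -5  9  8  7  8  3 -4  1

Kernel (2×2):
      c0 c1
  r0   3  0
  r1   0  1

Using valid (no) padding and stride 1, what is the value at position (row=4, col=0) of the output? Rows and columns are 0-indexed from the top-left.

The receptive field on the input at this output position is [2 2 / 2 -1]. Elementwise product with the kernel and sum: 2·3 + -1·1.

5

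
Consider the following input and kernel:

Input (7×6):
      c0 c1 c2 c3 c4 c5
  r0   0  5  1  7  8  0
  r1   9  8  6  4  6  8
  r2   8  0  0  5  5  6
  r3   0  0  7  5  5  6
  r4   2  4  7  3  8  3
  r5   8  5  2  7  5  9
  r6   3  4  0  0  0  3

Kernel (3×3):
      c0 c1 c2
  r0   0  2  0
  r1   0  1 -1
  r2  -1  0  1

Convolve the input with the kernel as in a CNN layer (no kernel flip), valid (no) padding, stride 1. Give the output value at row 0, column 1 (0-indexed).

9

The receptive field on the input at this output position is [5 1 7 / 8 6 4 / 0 0 5]. Elementwise product with the kernel and sum: 1·2 + 6·1 + 4·-1 + 0·-1 + 5·1.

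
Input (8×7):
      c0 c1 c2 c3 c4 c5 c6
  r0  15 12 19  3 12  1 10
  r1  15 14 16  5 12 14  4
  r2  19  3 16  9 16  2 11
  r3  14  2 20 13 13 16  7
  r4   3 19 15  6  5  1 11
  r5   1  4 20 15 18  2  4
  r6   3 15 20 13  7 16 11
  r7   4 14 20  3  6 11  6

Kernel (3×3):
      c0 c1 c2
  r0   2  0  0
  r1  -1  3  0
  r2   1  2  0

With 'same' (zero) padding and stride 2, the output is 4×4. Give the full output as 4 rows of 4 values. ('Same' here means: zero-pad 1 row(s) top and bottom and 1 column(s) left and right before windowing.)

Output[0,0]: The receptive field on the zero-padded input at this output position is [0 0 0 / 0 15 12 / 0 15 14]. Elementwise product with the kernel and sum: 0·2 + 0·-1 + 15·3 + 0·1 + 15·2.
Output[0,1]: The receptive field on the zero-padded input at this output position is [0 0 0 / 12 19 3 / 14 16 5]. Elementwise product with the kernel and sum: 0·2 + 12·-1 + 19·3 + 14·1 + 16·2.

75 91 62 51
85 115 88 89
11 74 86 74
17 107 53 44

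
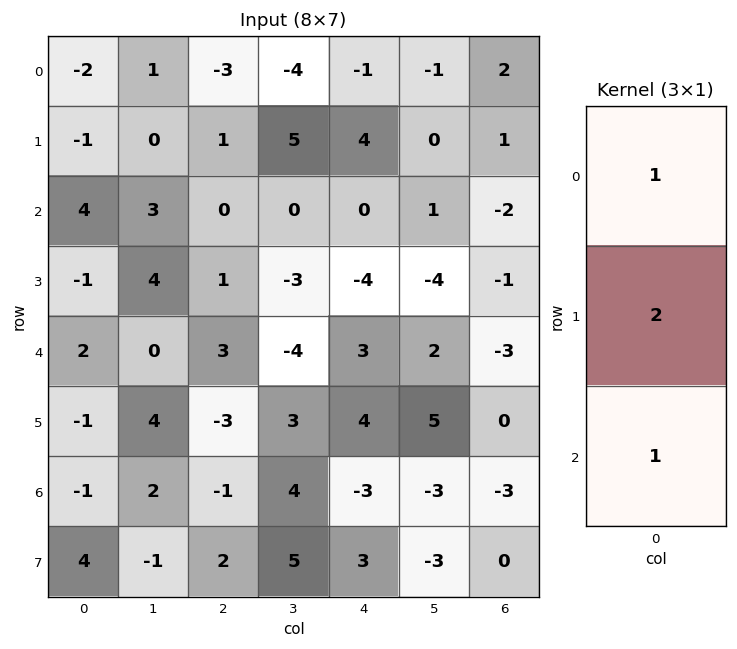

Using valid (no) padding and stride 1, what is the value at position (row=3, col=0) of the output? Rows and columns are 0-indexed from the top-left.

The receptive field on the input at this output position is [-1 / 2 / -1]. Elementwise product with the kernel and sum: -1·1 + 2·2 + -1·1.

2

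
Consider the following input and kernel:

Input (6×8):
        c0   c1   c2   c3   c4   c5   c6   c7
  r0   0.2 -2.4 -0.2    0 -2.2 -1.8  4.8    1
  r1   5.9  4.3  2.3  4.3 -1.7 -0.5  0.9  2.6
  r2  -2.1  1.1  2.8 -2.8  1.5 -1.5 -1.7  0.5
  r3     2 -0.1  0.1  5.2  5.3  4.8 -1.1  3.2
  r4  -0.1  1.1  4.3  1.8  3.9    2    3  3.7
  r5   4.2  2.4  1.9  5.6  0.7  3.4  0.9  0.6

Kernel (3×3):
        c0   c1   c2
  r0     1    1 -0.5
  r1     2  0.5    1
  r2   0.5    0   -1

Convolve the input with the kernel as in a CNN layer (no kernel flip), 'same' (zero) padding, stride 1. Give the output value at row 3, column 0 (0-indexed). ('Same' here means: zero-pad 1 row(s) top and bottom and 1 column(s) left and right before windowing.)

-2.85

The receptive field on the zero-padded input at this output position is [0 -2.1 1.1 / 0 2 -0.1 / 0 -0.1 1.1]. Elementwise product with the kernel and sum: 0·1 + -2.1·1 + 1.1·-0.5 + 0·2 + 2·0.5 + -0.1·1 + 0·0.5 + 1.1·-1.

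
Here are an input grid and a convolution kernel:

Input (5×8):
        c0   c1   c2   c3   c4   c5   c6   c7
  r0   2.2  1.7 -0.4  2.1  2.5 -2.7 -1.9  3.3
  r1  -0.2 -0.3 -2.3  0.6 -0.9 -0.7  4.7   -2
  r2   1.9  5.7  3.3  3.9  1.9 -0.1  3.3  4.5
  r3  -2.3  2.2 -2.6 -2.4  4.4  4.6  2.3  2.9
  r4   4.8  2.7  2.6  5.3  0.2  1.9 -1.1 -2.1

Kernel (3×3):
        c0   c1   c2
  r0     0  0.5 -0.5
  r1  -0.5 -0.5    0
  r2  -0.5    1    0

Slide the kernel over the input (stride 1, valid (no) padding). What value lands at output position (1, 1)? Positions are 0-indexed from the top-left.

The receptive field on the input at this output position is [-0.3 -2.3 0.6 / 5.7 3.3 3.9 / 2.2 -2.6 -2.4]. Elementwise product with the kernel and sum: -2.3·0.5 + 0.6·-0.5 + 5.7·-0.5 + 3.3·-0.5 + 2.2·-0.5 + -2.6·1.

-9.65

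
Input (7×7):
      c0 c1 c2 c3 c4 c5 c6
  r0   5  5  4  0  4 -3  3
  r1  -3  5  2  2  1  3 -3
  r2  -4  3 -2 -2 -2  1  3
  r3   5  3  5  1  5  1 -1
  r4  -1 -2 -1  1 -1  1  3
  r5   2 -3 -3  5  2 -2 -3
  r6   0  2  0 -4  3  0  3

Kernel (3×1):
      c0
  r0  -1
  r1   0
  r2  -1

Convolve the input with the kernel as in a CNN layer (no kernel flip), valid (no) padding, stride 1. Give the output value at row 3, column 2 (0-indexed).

-2

The receptive field on the input at this output position is [5 / -1 / -3]. Elementwise product with the kernel and sum: 5·-1 + -3·-1.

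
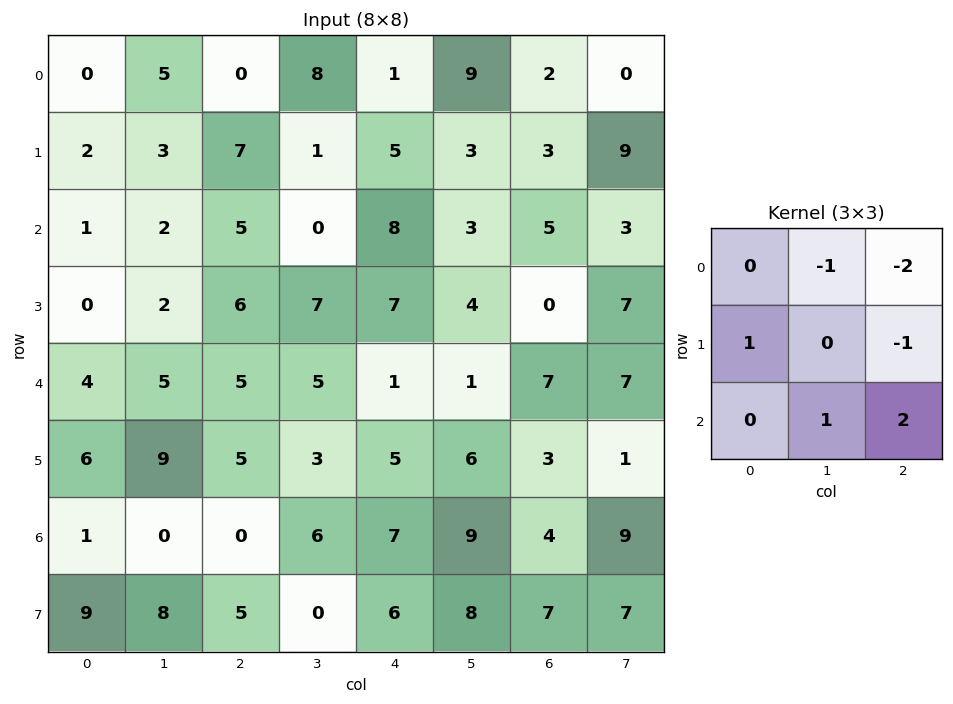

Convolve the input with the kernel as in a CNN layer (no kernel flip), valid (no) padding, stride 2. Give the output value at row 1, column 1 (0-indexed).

-10

The receptive field on the input at this output position is [5 0 8 / 6 7 7 / 5 5 1]. Elementwise product with the kernel and sum: 0·-1 + 8·-2 + 6·1 + 7·-1 + 5·1 + 1·2.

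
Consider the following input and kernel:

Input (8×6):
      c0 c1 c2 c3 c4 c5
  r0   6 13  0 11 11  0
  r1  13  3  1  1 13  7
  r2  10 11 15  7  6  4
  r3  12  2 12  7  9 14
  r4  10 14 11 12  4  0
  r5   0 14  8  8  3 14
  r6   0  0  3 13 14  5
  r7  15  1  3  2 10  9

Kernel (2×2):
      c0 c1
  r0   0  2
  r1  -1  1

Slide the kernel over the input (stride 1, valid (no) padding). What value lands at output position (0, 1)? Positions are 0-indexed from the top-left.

-2

The receptive field on the input at this output position is [13 0 / 3 1]. Elementwise product with the kernel and sum: 0·2 + 3·-1 + 1·1.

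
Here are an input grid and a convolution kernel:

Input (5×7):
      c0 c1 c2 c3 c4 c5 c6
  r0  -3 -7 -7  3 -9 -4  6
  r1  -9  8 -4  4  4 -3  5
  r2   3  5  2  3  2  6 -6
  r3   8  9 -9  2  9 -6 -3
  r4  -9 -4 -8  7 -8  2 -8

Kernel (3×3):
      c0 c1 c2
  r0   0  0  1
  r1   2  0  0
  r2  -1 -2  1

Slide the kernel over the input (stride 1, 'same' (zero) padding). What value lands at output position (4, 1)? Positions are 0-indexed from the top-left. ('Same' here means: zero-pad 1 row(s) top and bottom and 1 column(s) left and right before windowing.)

-27

The receptive field on the zero-padded input at this output position is [8 9 -9 / -9 -4 -8 / 0 0 0]. Elementwise product with the kernel and sum: -9·1 + -9·2 + 0·-1 + 0·-2 + 0·1.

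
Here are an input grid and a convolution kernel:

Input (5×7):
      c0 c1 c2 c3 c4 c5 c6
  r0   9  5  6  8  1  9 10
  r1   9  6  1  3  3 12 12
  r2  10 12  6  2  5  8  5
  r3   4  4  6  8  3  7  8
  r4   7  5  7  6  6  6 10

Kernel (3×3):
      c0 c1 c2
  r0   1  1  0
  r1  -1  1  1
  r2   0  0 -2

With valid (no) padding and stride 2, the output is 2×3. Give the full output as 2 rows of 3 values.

0 9 21
14 1 5

Output[0,0]: The receptive field on the input at this output position is [9 5 6 / 9 6 1 / 10 12 6]. Elementwise product with the kernel and sum: 9·1 + 5·1 + 9·-1 + 6·1 + 1·1 + 6·-2.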